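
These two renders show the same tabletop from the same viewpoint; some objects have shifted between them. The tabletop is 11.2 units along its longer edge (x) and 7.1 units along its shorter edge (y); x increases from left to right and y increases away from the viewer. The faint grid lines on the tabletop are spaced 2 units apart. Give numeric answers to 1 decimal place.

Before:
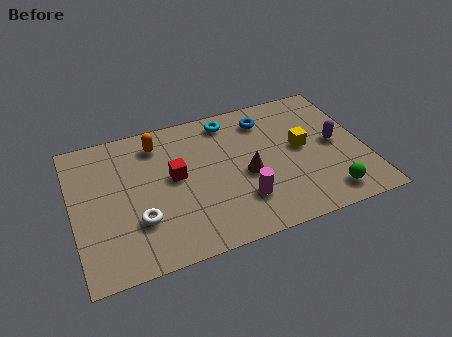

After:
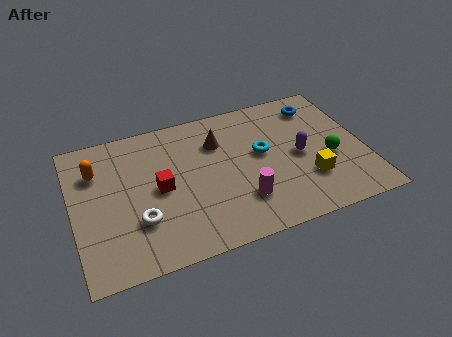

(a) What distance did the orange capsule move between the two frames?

2.5

The orange capsule was near (3.4, 5.8) before and (1.0, 5.1) after, so it travelled √(2.4² + 0.7²) ≈ 2.5 units.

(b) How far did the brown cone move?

2.2

From (6.6, 3.1) to (5.7, 5.1), the brown cone covered √(0.9² + 2.0²) ≈ 2.2 units.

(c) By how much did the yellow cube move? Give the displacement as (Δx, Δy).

(0.1, -1.7)

The yellow cube was at about (8.8, 3.8) and moved to about (8.9, 2.1).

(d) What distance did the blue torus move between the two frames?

2.1

The blue torus moved from about (7.6, 5.7) to (9.7, 5.8), a distance of √(2.1² + 0.1²) ≈ 2.1.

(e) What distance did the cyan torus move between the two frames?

2.4

The cyan torus was near (6.2, 6.1) before and (7.3, 4.0) after, so it travelled √(1.1² + 2.1²) ≈ 2.4 units.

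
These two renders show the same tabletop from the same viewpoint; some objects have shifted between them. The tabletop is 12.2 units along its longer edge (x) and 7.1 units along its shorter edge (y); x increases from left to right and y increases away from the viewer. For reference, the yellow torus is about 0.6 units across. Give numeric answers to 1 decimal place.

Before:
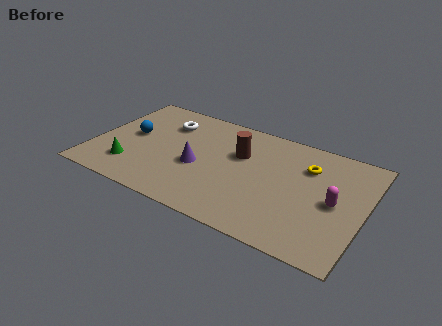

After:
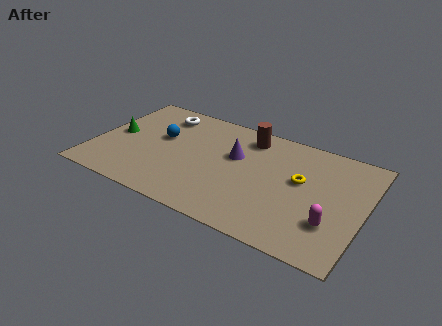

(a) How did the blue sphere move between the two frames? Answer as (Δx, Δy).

(1.3, 0.4)

From the two frames, the blue sphere sits at roughly (1.6, 3.8) before and (2.9, 4.2) after.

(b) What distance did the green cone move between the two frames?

2.1

The green cone moved from about (1.9, 1.7) to (0.9, 3.6), a distance of √(1.0² + 1.9²) ≈ 2.1.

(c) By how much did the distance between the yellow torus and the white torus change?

+0.3

Before: roughly 6.5 units apart; after: 6.8. That's 0.3 units further apart.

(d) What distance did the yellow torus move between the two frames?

1.0

The yellow torus was near (9.5, 5.1) before and (9.3, 4.1) after, so it travelled √(0.2² + 1.0²) ≈ 1.0 units.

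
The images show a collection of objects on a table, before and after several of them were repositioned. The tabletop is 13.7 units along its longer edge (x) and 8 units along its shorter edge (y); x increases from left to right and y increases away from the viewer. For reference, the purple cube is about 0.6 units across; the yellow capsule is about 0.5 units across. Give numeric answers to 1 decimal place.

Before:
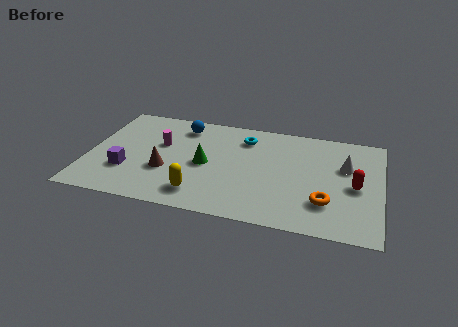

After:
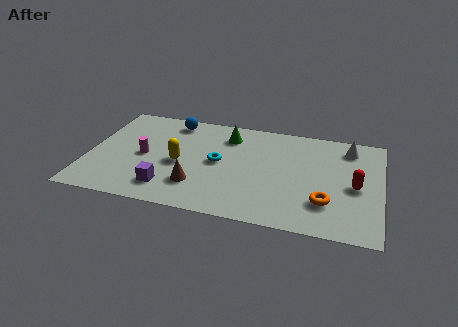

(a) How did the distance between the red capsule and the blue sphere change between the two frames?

+0.6

The distance was about 8.8 in the first image and 9.4 in the second, so they moved 0.6 units further apart.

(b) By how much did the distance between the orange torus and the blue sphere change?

+0.6

They were about 8.3 units apart before and 8.9 after — 0.6 units further apart.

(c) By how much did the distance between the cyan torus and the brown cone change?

-2.7

Before: roughly 4.9 units apart; after: 2.2. That's 2.7 units closer together.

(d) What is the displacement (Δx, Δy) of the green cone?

(0.9, 2.5)

The green cone was at about (5.5, 3.8) and moved to about (6.4, 6.3).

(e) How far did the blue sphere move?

0.6

The blue sphere was near (4.2, 6.6) before and (3.7, 6.9) after, so it travelled √(0.5² + 0.3²) ≈ 0.6 units.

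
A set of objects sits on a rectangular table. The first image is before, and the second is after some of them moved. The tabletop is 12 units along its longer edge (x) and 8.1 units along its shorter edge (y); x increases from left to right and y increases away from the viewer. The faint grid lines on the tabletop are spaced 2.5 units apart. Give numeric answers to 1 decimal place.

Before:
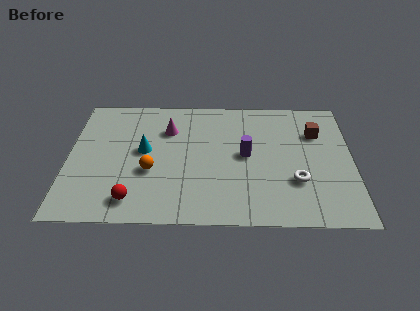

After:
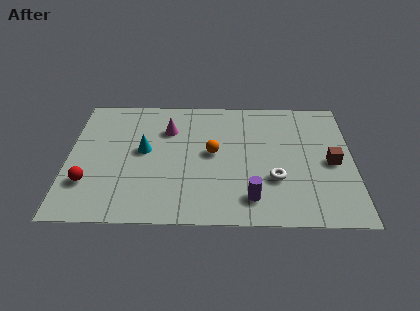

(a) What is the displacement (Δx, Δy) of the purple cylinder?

(0.2, -2.7)

The purple cylinder was at about (7.5, 4.2) and moved to about (7.7, 1.5).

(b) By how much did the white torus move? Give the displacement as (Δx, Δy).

(-0.9, 0.1)

From the two frames, the white torus sits at roughly (9.6, 2.6) before and (8.7, 2.7) after.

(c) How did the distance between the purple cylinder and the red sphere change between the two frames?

+1.3

They were about 5.5 units apart before and 6.8 after — 1.3 units further apart.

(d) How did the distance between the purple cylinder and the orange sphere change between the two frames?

-0.9

They were about 4.1 units apart before and 3.2 after — 0.9 units closer together.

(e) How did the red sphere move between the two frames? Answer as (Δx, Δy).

(-1.9, 1.0)

The red sphere was at about (2.8, 1.3) and moved to about (0.9, 2.3).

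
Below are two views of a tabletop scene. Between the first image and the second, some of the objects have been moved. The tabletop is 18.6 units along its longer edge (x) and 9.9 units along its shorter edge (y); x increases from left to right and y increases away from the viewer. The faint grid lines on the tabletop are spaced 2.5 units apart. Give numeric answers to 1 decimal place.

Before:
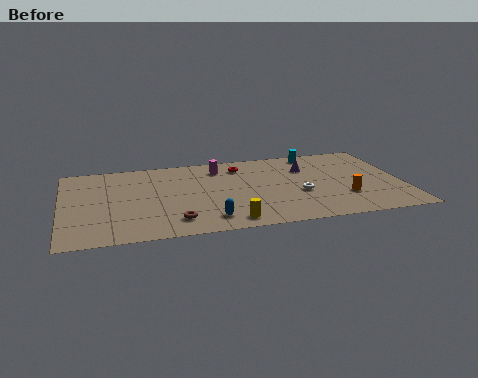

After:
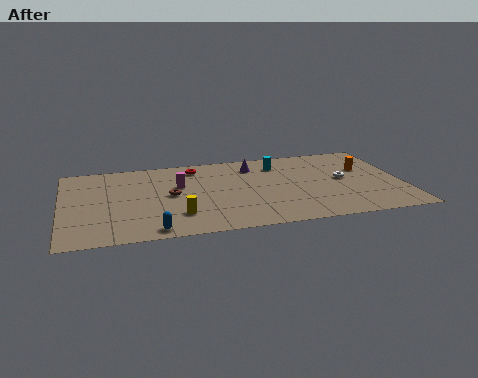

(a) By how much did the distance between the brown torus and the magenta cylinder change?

-5.5

They were about 6.7 units apart before and 1.2 after — 5.5 units closer together.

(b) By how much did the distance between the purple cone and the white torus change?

+2.3

They were about 3.2 units apart before and 5.5 after — 2.3 units further apart.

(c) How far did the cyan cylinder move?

2.3

The cyan cylinder moved from about (14.1, 8.8) to (12.0, 7.8), a distance of √(2.1² + 1.0²) ≈ 2.3.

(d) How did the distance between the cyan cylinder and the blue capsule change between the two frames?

+0.4

Before: roughly 9.5 units apart; after: 9.9. That's 0.4 units further apart.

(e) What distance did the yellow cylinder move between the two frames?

3.0

The yellow cylinder moved from about (8.9, 1.2) to (6.2, 2.5), a distance of √(2.7² + 1.3²) ≈ 3.0.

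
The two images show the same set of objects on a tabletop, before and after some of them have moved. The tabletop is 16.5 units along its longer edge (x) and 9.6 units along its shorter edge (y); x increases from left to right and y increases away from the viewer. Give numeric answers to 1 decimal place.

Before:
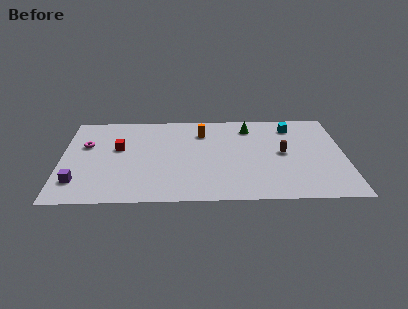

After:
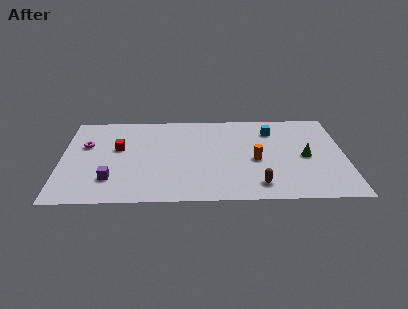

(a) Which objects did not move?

the magenta torus and the red cube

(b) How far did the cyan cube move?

1.3

From (13.5, 7.8) to (12.3, 7.4), the cyan cube covered √(1.2² + 0.4²) ≈ 1.3 units.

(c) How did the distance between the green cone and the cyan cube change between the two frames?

+1.0

The distance was about 2.5 in the first image and 3.5 in the second, so they moved 1.0 units further apart.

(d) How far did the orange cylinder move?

4.4

From (8.2, 7.3) to (11.3, 4.2), the orange cylinder covered √(3.1² + 3.1²) ≈ 4.4 units.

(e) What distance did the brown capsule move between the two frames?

3.6

The brown capsule moved from about (12.9, 4.9) to (11.4, 1.6), a distance of √(1.5² + 3.3²) ≈ 3.6.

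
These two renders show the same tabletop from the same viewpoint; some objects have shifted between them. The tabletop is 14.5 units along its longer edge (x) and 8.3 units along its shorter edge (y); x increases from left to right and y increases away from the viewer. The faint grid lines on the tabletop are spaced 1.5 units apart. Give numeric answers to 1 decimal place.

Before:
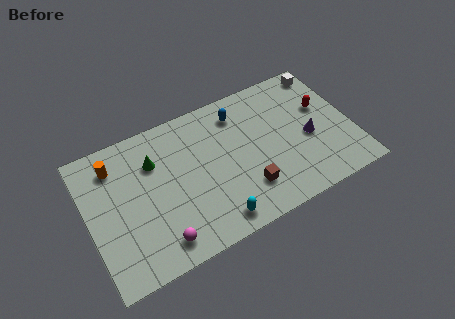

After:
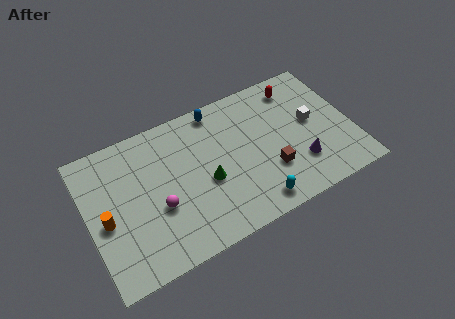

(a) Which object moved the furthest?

the green cone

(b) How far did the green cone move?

3.5

From (3.8, 5.9) to (6.4, 3.5), the green cone covered √(2.6² + 2.4²) ≈ 3.5 units.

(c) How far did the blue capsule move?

1.3

The blue capsule was near (8.6, 6.7) before and (7.5, 7.4) after, so it travelled √(1.1² + 0.7²) ≈ 1.3 units.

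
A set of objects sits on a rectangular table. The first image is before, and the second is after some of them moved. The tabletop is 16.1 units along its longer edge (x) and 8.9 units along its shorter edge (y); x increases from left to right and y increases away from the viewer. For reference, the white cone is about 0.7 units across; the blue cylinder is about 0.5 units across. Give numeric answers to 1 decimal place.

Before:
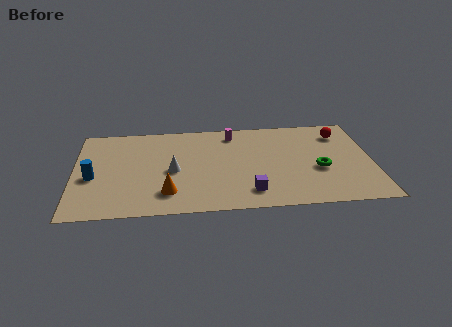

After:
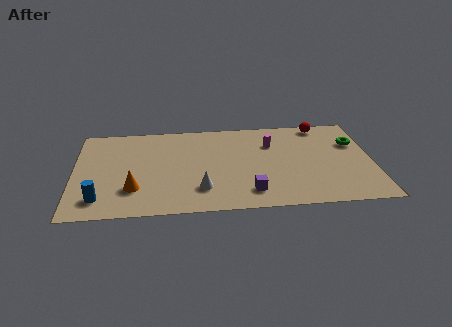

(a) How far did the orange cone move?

1.9

From (5.0, 2.0) to (3.2, 2.5), the orange cone covered √(1.8² + 0.5²) ≈ 1.9 units.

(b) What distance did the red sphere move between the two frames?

1.4

The red sphere was near (14.5, 7.0) before and (13.5, 8.0) after, so it travelled √(1.0² + 1.0²) ≈ 1.4 units.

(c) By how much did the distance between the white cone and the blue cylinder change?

+1.1

They were about 4.3 units apart before and 5.4 after — 1.1 units further apart.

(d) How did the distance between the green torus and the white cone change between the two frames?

+1.3

Before: roughly 7.9 units apart; after: 9.2. That's 1.3 units further apart.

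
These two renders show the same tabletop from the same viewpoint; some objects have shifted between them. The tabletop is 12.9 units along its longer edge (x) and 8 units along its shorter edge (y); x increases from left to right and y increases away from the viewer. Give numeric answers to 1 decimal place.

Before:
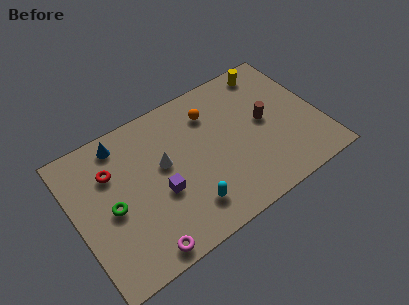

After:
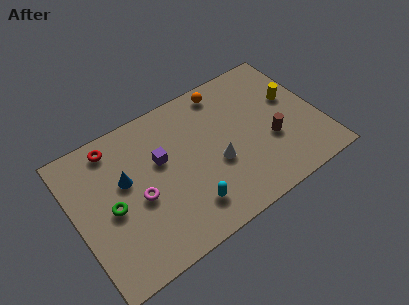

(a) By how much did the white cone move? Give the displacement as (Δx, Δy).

(2.6, -1.4)

From the two frames, the white cone sits at roughly (4.7, 4.6) before and (7.3, 3.2) after.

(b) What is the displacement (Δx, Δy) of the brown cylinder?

(0.1, -1.2)

The brown cylinder was at about (10.1, 4.2) and moved to about (10.2, 3.0).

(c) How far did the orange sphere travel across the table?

1.3

The orange sphere was near (7.5, 6.1) before and (8.4, 7.0) after, so it travelled √(0.9² + 0.9²) ≈ 1.3 units.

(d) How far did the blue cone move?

2.1

The blue cone moved from about (2.8, 6.9) to (2.7, 4.8), a distance of √(0.1² + 2.1²) ≈ 2.1.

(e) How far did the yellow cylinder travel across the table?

2.3

The yellow cylinder moved from about (10.9, 7.0) to (11.7, 4.8), a distance of √(0.8² + 2.2²) ≈ 2.3.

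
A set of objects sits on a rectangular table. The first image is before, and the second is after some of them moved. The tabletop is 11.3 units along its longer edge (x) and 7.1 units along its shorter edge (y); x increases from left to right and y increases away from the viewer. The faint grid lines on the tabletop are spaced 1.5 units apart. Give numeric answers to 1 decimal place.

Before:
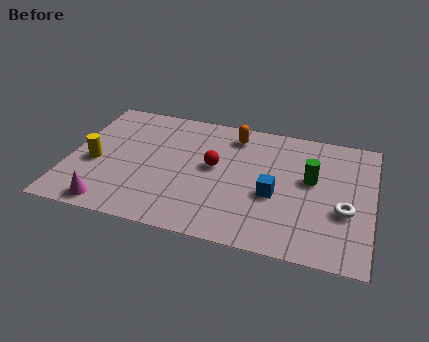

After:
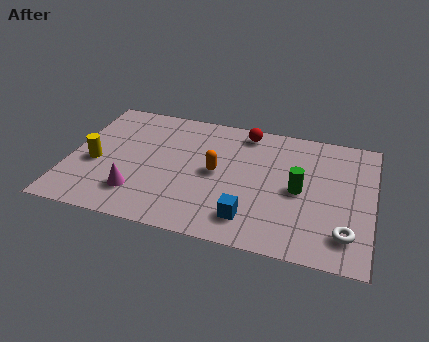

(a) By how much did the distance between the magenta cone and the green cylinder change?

-1.8

Before: roughly 7.9 units apart; after: 6.1. That's 1.8 units closer together.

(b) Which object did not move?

the yellow cylinder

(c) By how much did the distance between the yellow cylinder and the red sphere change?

+1.8

They were about 4.5 units apart before and 6.3 after — 1.8 units further apart.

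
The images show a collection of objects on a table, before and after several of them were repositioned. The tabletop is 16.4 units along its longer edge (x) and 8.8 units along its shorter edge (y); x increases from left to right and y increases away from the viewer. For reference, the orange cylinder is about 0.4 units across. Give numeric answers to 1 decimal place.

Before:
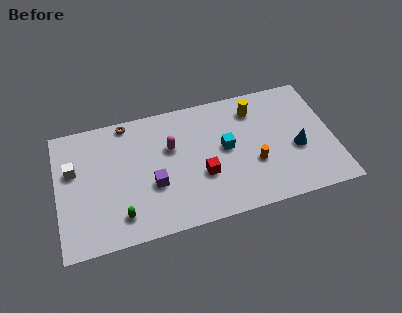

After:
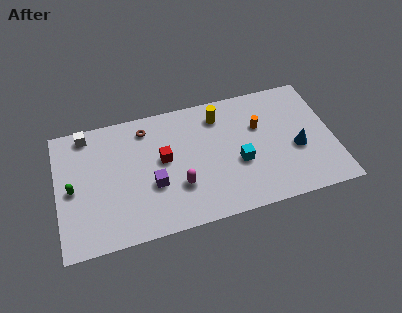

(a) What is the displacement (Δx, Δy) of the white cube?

(0.9, 2.3)

The white cube started near (1.0, 5.5) and ended near (1.9, 7.8).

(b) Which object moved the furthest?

the green capsule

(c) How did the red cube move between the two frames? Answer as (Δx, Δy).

(-2.2, 1.7)

From the two frames, the red cube sits at roughly (8.5, 3.2) before and (6.3, 4.9) after.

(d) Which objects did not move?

the purple cube and the blue cone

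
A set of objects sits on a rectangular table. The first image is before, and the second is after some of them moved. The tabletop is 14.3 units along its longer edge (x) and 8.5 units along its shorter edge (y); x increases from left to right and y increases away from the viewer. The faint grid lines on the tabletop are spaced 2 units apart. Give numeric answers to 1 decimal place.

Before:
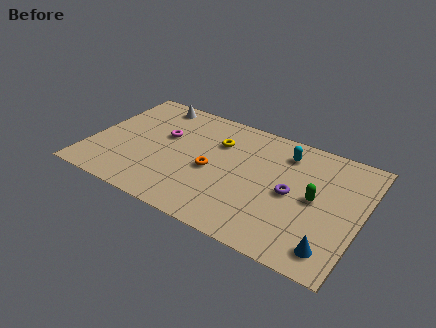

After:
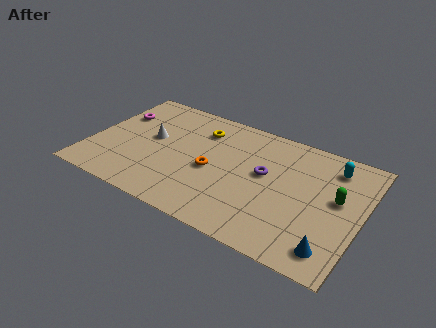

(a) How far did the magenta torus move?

2.8

From (3.7, 5.2) to (1.0, 5.8), the magenta torus covered √(2.7² + 0.6²) ≈ 2.8 units.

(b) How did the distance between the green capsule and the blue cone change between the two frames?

+0.3

They were about 3.1 units apart before and 3.4 after — 0.3 units further apart.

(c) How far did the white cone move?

2.8

From (2.7, 7.5) to (3.1, 4.7), the white cone covered √(0.4² + 2.8²) ≈ 2.8 units.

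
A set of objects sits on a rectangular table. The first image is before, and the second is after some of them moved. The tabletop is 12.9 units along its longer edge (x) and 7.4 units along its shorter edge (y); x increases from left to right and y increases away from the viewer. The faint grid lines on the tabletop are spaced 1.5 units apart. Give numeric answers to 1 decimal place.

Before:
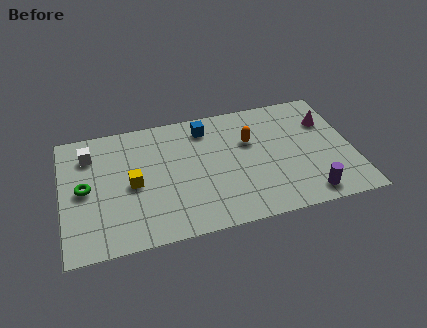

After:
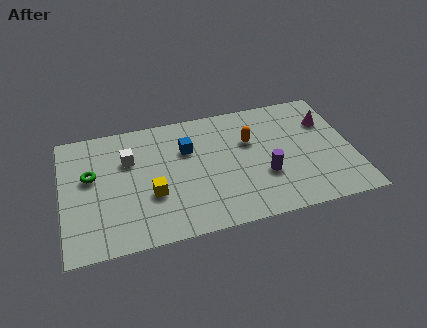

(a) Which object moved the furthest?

the purple cylinder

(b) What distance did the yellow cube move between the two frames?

1.1

The yellow cube was near (3.1, 3.5) before and (3.9, 2.7) after, so it travelled √(0.8² + 0.8²) ≈ 1.1 units.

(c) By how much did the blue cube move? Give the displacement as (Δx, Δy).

(-0.9, -1.1)

The blue cube was at about (6.5, 6.1) and moved to about (5.6, 5.0).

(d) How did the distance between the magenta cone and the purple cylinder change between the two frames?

-0.4

Before: roughly 4.4 units apart; after: 4.0. That's 0.4 units closer together.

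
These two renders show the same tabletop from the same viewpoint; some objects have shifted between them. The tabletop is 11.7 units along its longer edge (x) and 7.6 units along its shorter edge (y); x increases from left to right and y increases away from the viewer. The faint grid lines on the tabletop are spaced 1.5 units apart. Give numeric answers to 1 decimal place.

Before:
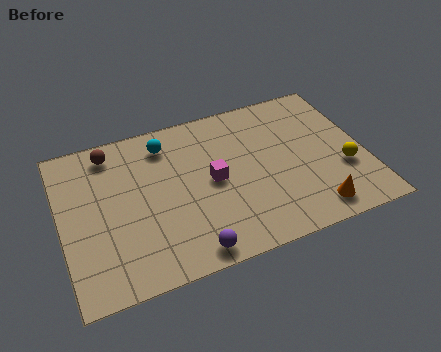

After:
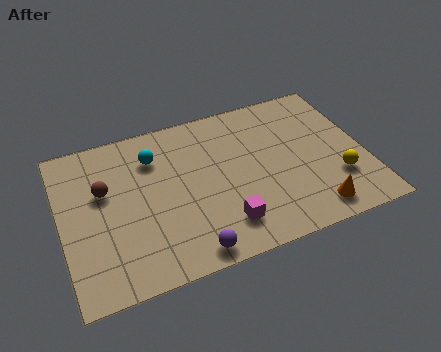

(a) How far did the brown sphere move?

1.8

The brown sphere moved from about (2.1, 6.5) to (1.7, 4.7), a distance of √(0.4² + 1.8²) ≈ 1.8.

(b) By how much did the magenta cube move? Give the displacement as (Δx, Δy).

(0.2, -2.2)

From the two frames, the magenta cube sits at roughly (5.8, 3.8) before and (6.0, 1.6) after.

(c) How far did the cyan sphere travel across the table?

0.7

The cyan sphere moved from about (4.2, 6.2) to (3.7, 5.7), a distance of √(0.5² + 0.5²) ≈ 0.7.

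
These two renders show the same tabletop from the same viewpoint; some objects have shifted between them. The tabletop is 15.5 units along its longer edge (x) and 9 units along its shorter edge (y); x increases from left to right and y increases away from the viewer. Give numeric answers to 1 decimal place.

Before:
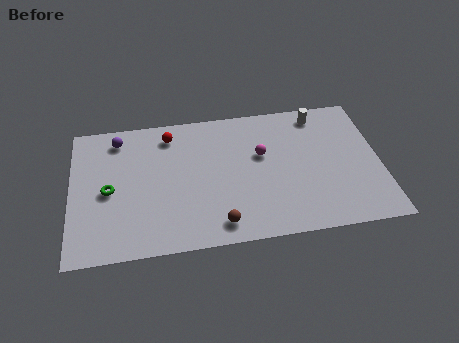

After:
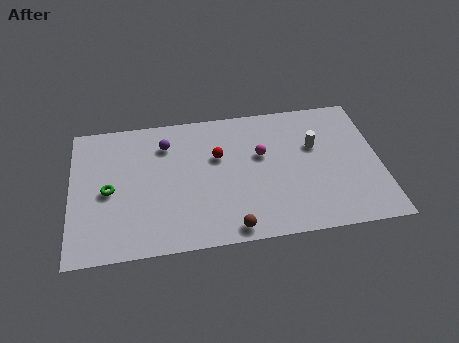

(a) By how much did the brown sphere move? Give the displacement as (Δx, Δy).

(0.6, -0.4)

The brown sphere was at about (7.3, 1.3) and moved to about (7.9, 0.9).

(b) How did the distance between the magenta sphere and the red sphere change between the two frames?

-2.8

The distance was about 5.0 in the first image and 2.2 in the second, so they moved 2.8 units closer together.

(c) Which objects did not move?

the magenta sphere and the green torus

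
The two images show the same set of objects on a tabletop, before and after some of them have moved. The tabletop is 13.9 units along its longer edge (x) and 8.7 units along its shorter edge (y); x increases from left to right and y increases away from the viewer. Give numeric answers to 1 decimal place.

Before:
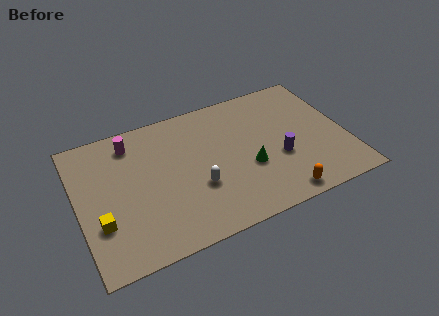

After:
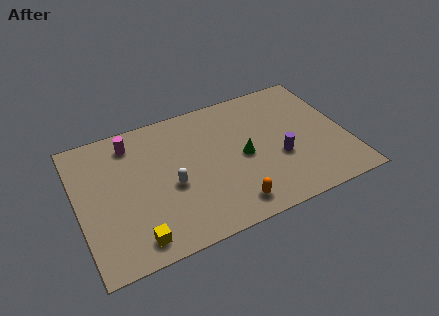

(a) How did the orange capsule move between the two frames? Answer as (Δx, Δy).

(-2.5, 0.4)

The orange capsule started near (10.0, 0.9) and ended near (7.5, 1.3).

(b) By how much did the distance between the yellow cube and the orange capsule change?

-4.3

They were about 9.2 units apart before and 4.9 after — 4.3 units closer together.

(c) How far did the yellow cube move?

2.3

From (1.0, 2.8) to (2.6, 1.2), the yellow cube covered √(1.6² + 1.6²) ≈ 2.3 units.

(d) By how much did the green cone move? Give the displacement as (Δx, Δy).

(-0.2, 0.8)

The green cone started near (8.7, 3.3) and ended near (8.5, 4.1).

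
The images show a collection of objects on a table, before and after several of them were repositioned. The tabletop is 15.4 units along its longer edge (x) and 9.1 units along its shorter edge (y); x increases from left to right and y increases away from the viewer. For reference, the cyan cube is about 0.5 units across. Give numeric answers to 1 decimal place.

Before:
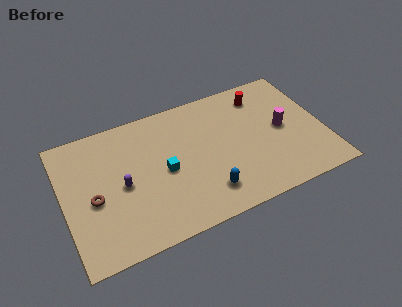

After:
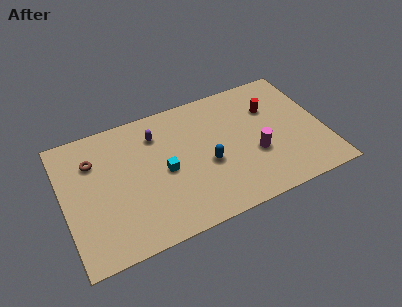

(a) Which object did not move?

the cyan cube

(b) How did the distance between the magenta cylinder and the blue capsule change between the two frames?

-2.8

Before: roughly 5.6 units apart; after: 2.8. That's 2.8 units closer together.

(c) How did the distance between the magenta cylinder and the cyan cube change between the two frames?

-1.7

They were about 7.1 units apart before and 5.4 after — 1.7 units closer together.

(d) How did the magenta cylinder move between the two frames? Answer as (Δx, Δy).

(-1.8, -1.2)

The magenta cylinder started near (13.0, 4.6) and ended near (11.2, 3.4).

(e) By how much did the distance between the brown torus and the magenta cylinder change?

-1.5

Before: roughly 11.3 units apart; after: 9.8. That's 1.5 units closer together.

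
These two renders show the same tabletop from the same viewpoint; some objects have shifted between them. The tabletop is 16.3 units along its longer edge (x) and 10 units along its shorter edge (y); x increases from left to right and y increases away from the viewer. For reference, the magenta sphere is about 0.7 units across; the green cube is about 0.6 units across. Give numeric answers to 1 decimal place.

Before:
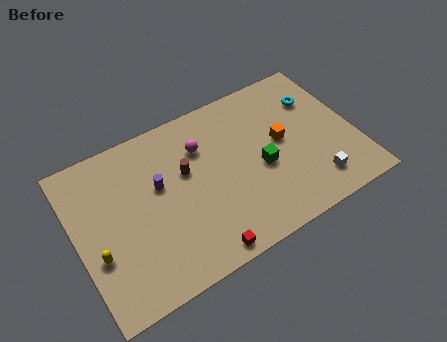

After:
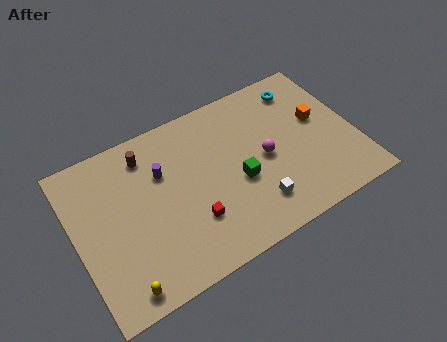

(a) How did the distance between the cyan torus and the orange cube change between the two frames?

-0.4

They were about 3.0 units apart before and 2.6 after — 0.4 units closer together.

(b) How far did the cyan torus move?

1.3

The cyan torus moved from about (14.5, 7.2) to (13.8, 8.3), a distance of √(0.7² + 1.1²) ≈ 1.3.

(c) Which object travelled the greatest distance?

the magenta sphere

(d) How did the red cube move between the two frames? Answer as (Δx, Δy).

(-0.2, 2.1)

The red cube started near (6.6, 0.9) and ended near (6.4, 3.0).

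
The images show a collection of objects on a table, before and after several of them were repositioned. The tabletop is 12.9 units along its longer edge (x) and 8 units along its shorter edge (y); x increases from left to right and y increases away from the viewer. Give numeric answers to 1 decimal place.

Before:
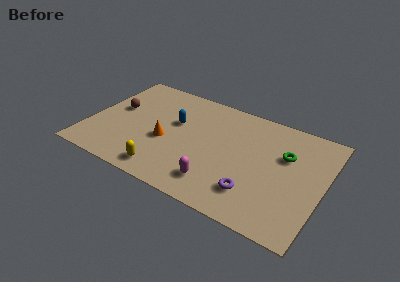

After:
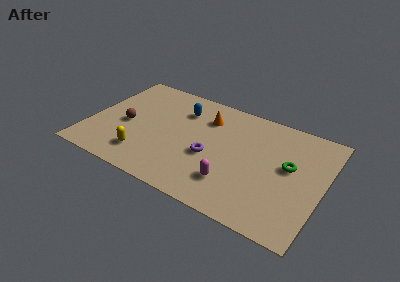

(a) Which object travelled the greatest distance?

the orange cone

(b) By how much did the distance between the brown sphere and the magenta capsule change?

-0.4

The distance was about 6.8 in the first image and 6.4 in the second, so they moved 0.4 units closer together.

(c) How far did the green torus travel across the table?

0.8

The green torus moved from about (10.7, 5.2) to (11.0, 4.5), a distance of √(0.3² + 0.7²) ≈ 0.8.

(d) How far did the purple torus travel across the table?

3.0

The purple torus was near (9.4, 1.9) before and (6.8, 3.3) after, so it travelled √(2.6² + 1.4²) ≈ 3.0 units.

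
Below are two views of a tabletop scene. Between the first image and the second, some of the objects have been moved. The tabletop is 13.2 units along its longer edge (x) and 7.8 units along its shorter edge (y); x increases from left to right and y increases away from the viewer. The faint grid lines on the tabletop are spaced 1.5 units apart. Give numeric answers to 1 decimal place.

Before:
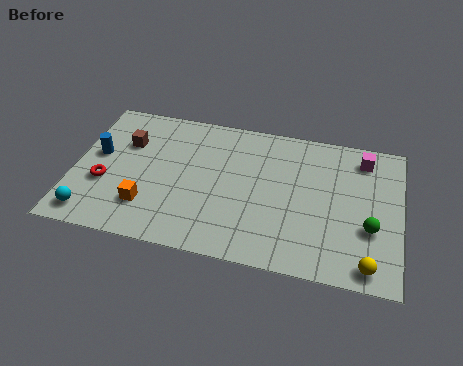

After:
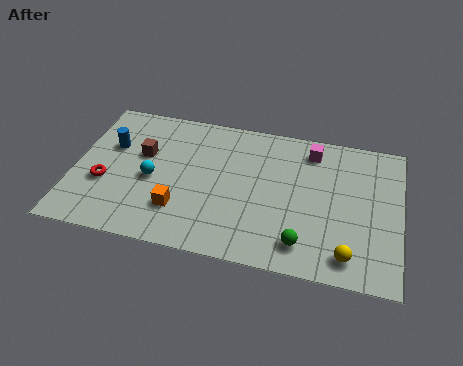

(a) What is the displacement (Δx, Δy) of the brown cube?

(0.7, -0.5)

The brown cube started near (2.0, 5.3) and ended near (2.7, 4.8).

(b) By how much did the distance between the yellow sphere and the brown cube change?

-1.7

The distance was about 10.9 in the first image and 9.2 in the second, so they moved 1.7 units closer together.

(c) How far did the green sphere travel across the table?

3.0

The green sphere was near (12.0, 2.8) before and (9.4, 1.4) after, so it travelled √(2.6² + 1.4²) ≈ 3.0 units.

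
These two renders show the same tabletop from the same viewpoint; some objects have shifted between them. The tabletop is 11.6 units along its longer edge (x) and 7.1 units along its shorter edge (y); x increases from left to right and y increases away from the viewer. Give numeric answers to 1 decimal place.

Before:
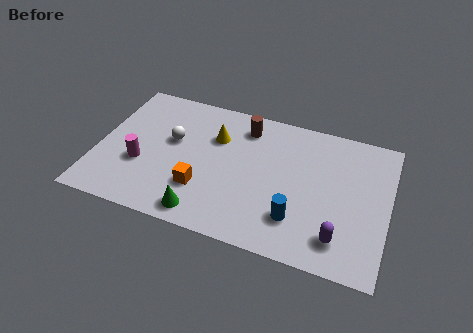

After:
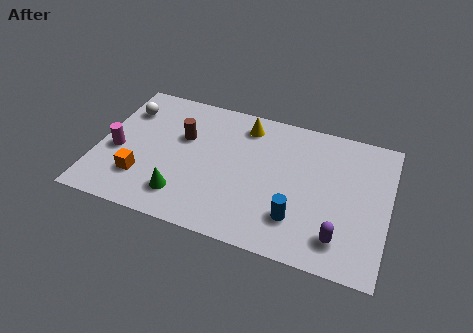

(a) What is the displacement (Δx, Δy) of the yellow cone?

(1.1, 1.0)

The yellow cone was at about (4.6, 4.9) and moved to about (5.7, 5.9).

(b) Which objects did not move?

the purple capsule and the blue cylinder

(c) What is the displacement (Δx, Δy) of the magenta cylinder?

(-1.0, 0.4)

From the two frames, the magenta cylinder sits at roughly (1.8, 2.6) before and (0.8, 3.0) after.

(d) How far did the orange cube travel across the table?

2.4

The orange cube was near (4.3, 2.1) before and (1.9, 1.9) after, so it travelled √(2.4² + 0.2²) ≈ 2.4 units.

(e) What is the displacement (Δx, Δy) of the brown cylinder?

(-2.4, -1.3)

From the two frames, the brown cylinder sits at roughly (5.7, 5.8) before and (3.3, 4.5) after.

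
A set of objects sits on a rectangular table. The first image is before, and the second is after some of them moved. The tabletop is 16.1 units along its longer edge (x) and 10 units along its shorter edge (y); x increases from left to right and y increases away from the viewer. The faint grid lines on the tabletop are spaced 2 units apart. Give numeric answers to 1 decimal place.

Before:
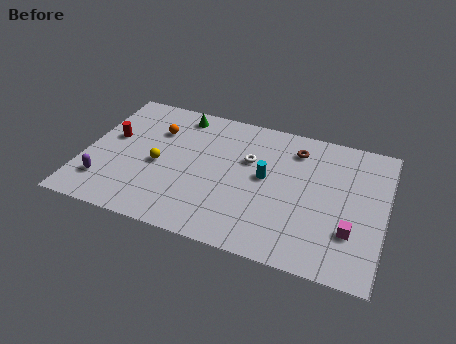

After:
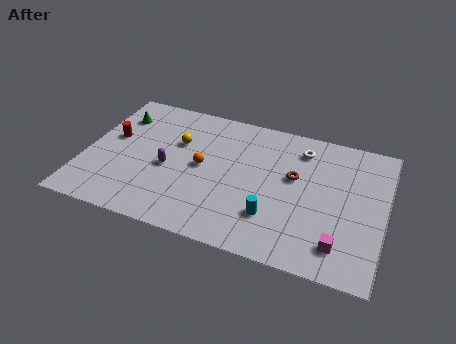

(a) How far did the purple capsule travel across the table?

3.8

The purple capsule moved from about (1.3, 2.3) to (4.5, 4.4), a distance of √(3.2² + 2.1²) ≈ 3.8.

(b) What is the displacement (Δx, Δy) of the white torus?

(2.7, 1.7)

The white torus was at about (8.7, 6.4) and moved to about (11.4, 8.1).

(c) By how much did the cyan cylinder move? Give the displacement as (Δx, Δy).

(0.6, -2.7)

The cyan cylinder started near (9.7, 5.4) and ended near (10.3, 2.7).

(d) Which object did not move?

the red cylinder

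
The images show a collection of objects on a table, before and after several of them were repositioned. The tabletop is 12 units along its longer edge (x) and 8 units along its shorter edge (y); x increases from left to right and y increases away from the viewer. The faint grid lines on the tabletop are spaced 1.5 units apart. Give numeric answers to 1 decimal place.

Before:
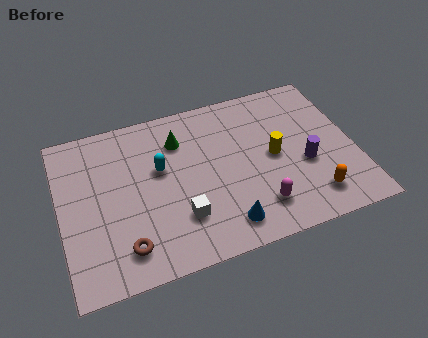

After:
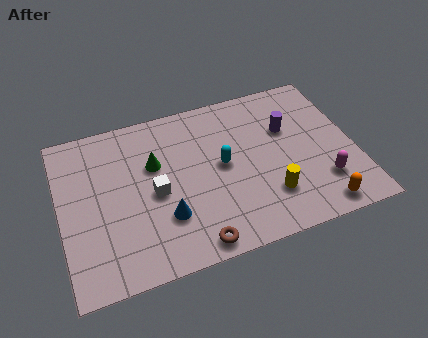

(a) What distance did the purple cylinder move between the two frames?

2.1

From (9.9, 3.2) to (9.4, 5.2), the purple cylinder covered √(0.5² + 2.0²) ≈ 2.1 units.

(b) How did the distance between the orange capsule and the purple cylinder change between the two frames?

+2.7

The distance was about 1.7 in the first image and 4.4 in the second, so they moved 2.7 units further apart.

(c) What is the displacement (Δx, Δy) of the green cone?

(-1.1, -0.9)

The green cone was at about (5.0, 6.0) and moved to about (3.9, 5.1).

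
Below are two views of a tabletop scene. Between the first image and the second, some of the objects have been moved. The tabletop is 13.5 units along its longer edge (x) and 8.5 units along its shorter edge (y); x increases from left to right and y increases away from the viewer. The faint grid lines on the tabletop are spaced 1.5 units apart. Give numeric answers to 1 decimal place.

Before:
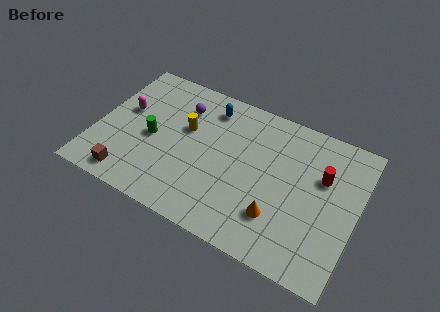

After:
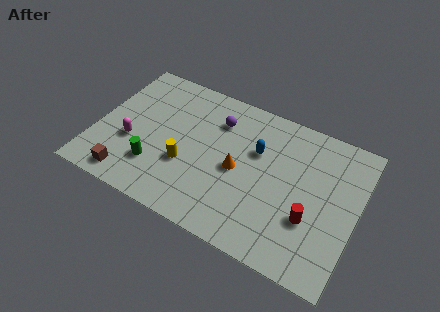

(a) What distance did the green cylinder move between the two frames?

1.6

The green cylinder was near (2.9, 3.9) before and (3.3, 2.3) after, so it travelled √(0.4² + 1.6²) ≈ 1.6 units.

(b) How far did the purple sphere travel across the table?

1.9

From (4.1, 6.4) to (6.0, 6.4), the purple sphere covered √(1.9² + 0.0²) ≈ 1.9 units.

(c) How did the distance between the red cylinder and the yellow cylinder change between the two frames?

-0.6

They were about 7.1 units apart before and 6.5 after — 0.6 units closer together.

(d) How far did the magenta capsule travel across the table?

1.9

The magenta capsule was near (1.3, 5.0) before and (1.9, 3.2) after, so it travelled √(0.6² + 1.8²) ≈ 1.9 units.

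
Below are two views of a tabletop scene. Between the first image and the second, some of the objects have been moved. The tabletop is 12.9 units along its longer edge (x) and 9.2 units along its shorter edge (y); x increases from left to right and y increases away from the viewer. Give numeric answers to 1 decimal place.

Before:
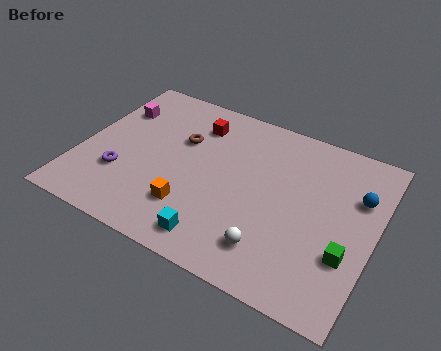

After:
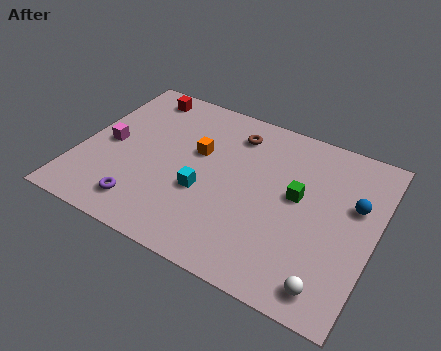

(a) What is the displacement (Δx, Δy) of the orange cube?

(-0.2, 3.2)

The orange cube was at about (5.2, 2.4) and moved to about (5.0, 5.6).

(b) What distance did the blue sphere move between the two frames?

0.5

From (12.0, 6.2) to (11.9, 5.7), the blue sphere covered √(0.1² + 0.5²) ≈ 0.5 units.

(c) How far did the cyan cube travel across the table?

2.4

From (6.5, 1.3) to (5.6, 3.5), the cyan cube covered √(0.9² + 2.2²) ≈ 2.4 units.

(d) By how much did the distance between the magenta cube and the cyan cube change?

-3.1

They were about 7.6 units apart before and 4.5 after — 3.1 units closer together.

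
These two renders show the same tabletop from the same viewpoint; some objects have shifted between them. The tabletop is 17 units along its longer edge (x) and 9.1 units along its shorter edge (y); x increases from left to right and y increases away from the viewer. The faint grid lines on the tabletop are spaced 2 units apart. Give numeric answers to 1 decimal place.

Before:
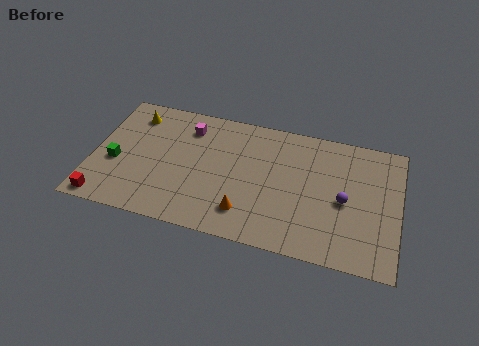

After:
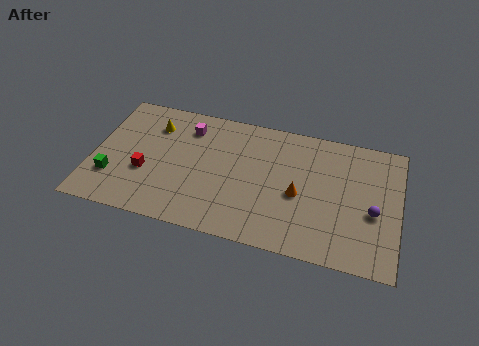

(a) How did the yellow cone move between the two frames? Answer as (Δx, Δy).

(1.2, -0.5)

From the two frames, the yellow cone sits at roughly (2.0, 7.4) before and (3.2, 6.9) after.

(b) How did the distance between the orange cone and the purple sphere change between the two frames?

-1.6

They were about 5.7 units apart before and 4.1 after — 1.6 units closer together.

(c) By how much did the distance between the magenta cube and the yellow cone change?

-1.2

The distance was about 3.1 in the first image and 1.9 in the second, so they moved 1.2 units closer together.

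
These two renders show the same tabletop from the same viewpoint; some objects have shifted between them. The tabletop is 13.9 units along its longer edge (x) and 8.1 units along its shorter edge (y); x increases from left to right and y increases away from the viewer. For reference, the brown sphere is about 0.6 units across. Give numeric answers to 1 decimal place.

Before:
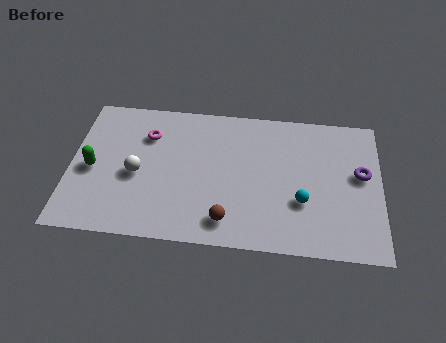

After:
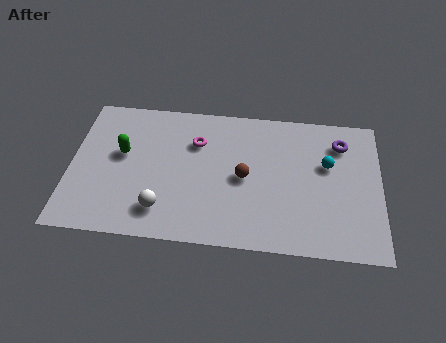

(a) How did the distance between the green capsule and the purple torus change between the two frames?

-2.1

The distance was about 12.0 in the first image and 9.9 in the second, so they moved 2.1 units closer together.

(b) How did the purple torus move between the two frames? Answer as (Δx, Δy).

(-0.9, 1.7)

The purple torus was at about (13.0, 4.6) and moved to about (12.1, 6.3).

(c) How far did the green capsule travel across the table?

1.6

From (1.0, 3.7) to (2.3, 4.7), the green capsule covered √(1.3² + 1.0²) ≈ 1.6 units.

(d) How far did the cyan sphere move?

2.5

From (10.4, 2.8) to (11.5, 5.0), the cyan sphere covered √(1.1² + 2.2²) ≈ 2.5 units.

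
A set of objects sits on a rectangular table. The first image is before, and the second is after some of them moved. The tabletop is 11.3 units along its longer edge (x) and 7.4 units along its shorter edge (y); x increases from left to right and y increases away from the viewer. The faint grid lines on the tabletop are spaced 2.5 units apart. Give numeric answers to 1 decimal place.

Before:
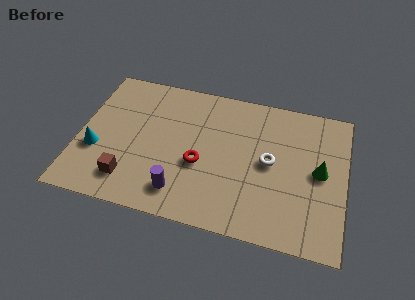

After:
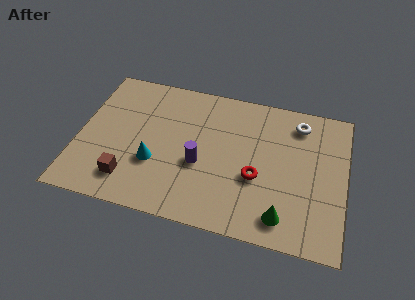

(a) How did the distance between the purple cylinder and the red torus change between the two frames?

+0.7

Before: roughly 1.7 units apart; after: 2.4. That's 0.7 units further apart.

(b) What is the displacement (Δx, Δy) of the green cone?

(-1.4, -2.6)

From the two frames, the green cone sits at roughly (10.2, 3.8) before and (8.8, 1.2) after.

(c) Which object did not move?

the brown cube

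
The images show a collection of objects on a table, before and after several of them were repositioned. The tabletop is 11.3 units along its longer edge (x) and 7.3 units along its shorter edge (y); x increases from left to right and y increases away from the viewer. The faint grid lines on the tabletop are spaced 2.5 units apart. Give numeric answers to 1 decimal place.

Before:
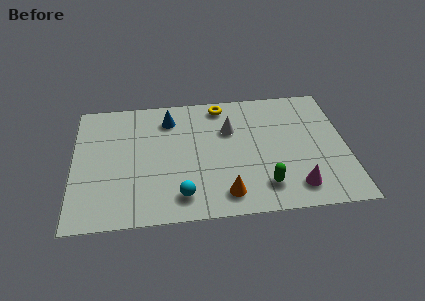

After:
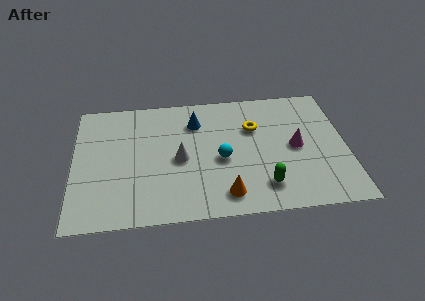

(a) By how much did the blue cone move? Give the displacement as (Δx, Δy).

(1.1, -0.3)

The blue cone was at about (4.0, 5.8) and moved to about (5.1, 5.5).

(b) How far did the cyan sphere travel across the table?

2.5

The cyan sphere moved from about (4.4, 1.3) to (6.1, 3.2), a distance of √(1.7² + 1.9²) ≈ 2.5.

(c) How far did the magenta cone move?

2.3

The magenta cone moved from about (9.1, 1.3) to (9.2, 3.6), a distance of √(0.1² + 2.3²) ≈ 2.3.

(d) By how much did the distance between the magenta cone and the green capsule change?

+1.2

The distance was about 1.3 in the first image and 2.5 in the second, so they moved 1.2 units further apart.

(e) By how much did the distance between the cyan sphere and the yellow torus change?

-3.2

Before: roughly 5.4 units apart; after: 2.2. That's 3.2 units closer together.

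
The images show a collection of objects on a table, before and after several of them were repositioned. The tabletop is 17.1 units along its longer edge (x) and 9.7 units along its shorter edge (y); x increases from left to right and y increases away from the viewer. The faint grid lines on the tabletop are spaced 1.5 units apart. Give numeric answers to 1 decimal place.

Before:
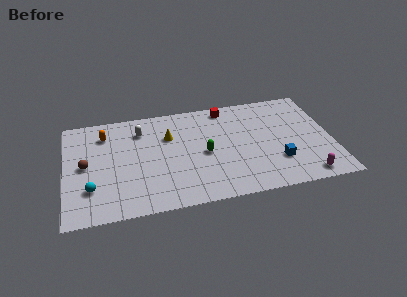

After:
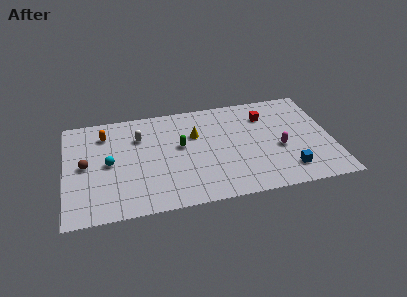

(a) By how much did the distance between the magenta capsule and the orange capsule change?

-2.5

The distance was about 14.2 in the first image and 11.7 in the second, so they moved 2.5 units closer together.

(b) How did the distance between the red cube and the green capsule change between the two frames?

+1.5

The distance was about 4.4 in the first image and 5.9 in the second, so they moved 1.5 units further apart.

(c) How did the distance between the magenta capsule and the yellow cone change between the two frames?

-4.3

The distance was about 10.1 in the first image and 5.8 in the second, so they moved 4.3 units closer together.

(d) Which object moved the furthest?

the magenta capsule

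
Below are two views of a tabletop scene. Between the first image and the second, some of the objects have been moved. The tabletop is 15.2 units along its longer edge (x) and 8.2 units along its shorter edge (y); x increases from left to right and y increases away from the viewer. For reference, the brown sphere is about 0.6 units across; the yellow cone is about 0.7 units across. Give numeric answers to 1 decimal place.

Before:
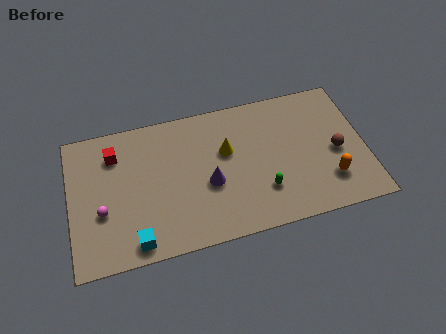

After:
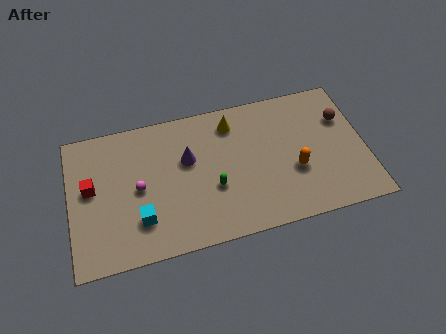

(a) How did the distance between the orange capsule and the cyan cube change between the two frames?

-2.0

Before: roughly 10.1 units apart; after: 8.1. That's 2.0 units closer together.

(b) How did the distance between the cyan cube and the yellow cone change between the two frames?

+0.3

The distance was about 6.4 in the first image and 6.7 in the second, so they moved 0.3 units further apart.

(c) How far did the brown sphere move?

2.0

The brown sphere was near (13.7, 3.7) before and (14.2, 5.6) after, so it travelled √(0.5² + 1.9²) ≈ 2.0 units.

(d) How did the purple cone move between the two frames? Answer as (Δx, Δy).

(-1.0, 1.7)

The purple cone was at about (7.1, 3.4) and moved to about (6.1, 5.1).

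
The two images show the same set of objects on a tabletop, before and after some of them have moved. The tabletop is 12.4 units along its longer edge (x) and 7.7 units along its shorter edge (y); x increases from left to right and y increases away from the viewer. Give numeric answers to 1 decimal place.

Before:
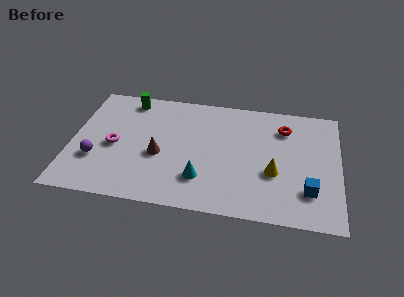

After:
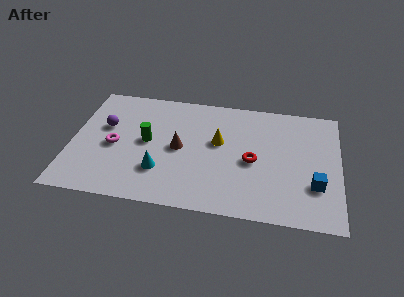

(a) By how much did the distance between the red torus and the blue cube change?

-1.0

They were about 4.1 units apart before and 3.1 after — 1.0 units closer together.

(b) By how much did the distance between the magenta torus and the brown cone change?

+0.9

They were about 2.1 units apart before and 3.0 after — 0.9 units further apart.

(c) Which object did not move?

the magenta torus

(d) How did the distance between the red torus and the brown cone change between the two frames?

-2.9

The distance was about 6.3 in the first image and 3.4 in the second, so they moved 2.9 units closer together.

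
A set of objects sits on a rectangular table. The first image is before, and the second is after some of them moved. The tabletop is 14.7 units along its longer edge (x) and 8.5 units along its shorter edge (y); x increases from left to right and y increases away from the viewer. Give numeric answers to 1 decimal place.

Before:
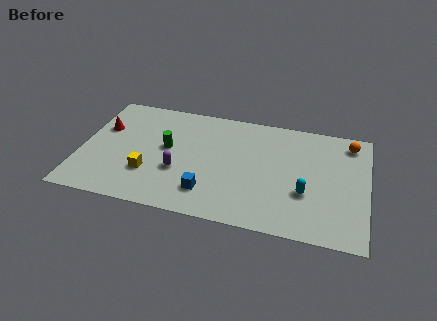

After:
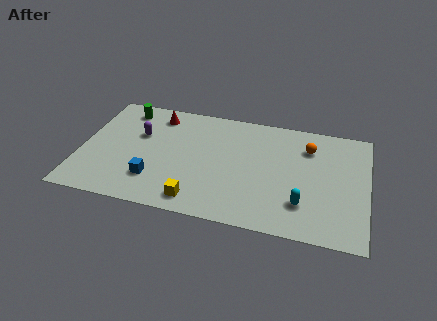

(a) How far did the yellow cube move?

3.0

The yellow cube moved from about (3.6, 2.6) to (6.2, 1.2), a distance of √(2.6² + 1.4²) ≈ 3.0.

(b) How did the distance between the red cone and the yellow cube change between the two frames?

+2.5

Before: roughly 3.9 units apart; after: 6.4. That's 2.5 units further apart.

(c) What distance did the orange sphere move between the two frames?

2.2

The orange sphere was near (13.7, 7.2) before and (11.6, 6.4) after, so it travelled √(2.1² + 0.8²) ≈ 2.2 units.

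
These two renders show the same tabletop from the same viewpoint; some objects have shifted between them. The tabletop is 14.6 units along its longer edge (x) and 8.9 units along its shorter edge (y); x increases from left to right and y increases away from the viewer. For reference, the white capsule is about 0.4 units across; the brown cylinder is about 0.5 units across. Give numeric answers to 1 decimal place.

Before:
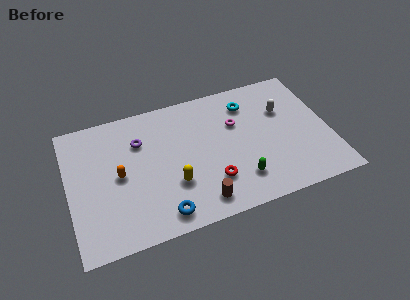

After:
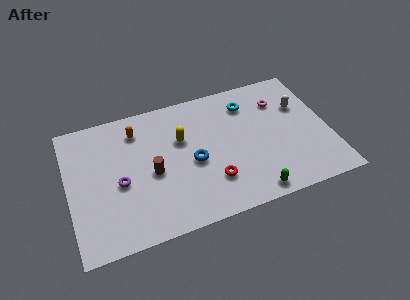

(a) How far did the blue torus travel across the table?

3.4

From (4.9, 1.2) to (6.9, 4.0), the blue torus covered √(2.0² + 2.8²) ≈ 3.4 units.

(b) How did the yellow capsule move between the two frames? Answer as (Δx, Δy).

(0.7, 2.8)

The yellow capsule started near (5.7, 2.9) and ended near (6.4, 5.7).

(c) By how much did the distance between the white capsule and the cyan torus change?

+0.9

The distance was about 2.2 in the first image and 3.1 in the second, so they moved 0.9 units further apart.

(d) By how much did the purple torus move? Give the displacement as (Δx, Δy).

(-1.3, -2.4)

The purple torus was at about (4.1, 6.3) and moved to about (2.8, 3.9).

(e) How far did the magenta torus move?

2.7

The magenta torus was near (9.5, 5.8) before and (12.1, 6.6) after, so it travelled √(2.6² + 0.8²) ≈ 2.7 units.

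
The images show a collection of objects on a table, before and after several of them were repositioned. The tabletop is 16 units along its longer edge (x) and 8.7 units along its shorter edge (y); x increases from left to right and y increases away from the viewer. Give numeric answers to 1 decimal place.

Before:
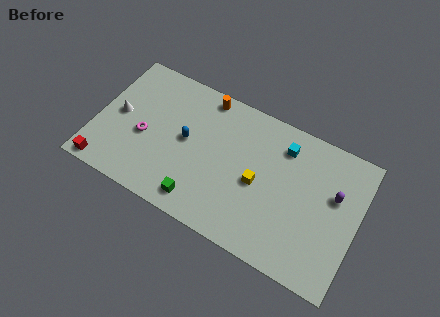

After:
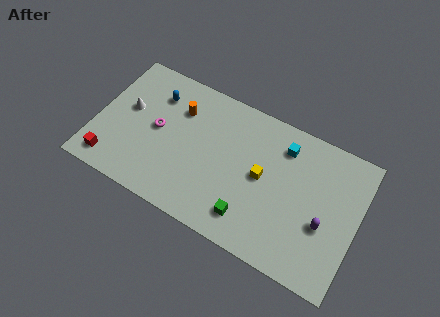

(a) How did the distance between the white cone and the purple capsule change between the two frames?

-0.8

Before: roughly 13.2 units apart; after: 12.4. That's 0.8 units closer together.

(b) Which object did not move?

the cyan cube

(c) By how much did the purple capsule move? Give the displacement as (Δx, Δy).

(-0.4, -2.0)

From the two frames, the purple capsule sits at roughly (14.5, 5.4) before and (14.1, 3.4) after.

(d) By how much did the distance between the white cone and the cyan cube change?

-0.6

Before: roughly 10.2 units apart; after: 9.6. That's 0.6 units closer together.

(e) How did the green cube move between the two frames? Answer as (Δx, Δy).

(3.0, 0.4)

The green cube was at about (6.8, 1.3) and moved to about (9.8, 1.7).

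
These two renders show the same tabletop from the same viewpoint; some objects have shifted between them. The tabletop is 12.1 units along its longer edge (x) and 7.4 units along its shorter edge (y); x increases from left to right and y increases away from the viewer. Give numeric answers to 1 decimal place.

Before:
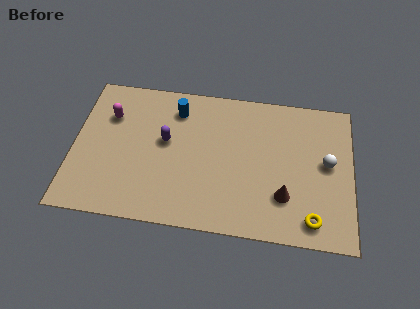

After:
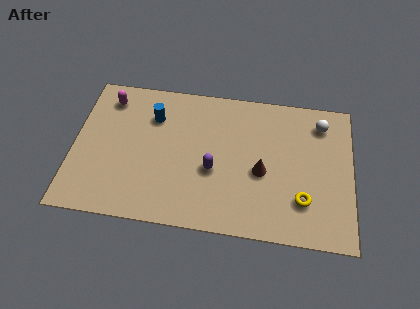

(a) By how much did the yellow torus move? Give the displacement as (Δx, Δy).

(-0.4, 0.9)

From the two frames, the yellow torus sits at roughly (10.4, 1.1) before and (10.0, 2.0) after.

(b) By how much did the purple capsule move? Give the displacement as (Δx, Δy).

(2.1, -1.2)

The purple capsule was at about (4.0, 4.2) and moved to about (6.1, 3.0).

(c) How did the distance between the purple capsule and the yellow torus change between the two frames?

-3.1

They were about 7.1 units apart before and 4.0 after — 3.1 units closer together.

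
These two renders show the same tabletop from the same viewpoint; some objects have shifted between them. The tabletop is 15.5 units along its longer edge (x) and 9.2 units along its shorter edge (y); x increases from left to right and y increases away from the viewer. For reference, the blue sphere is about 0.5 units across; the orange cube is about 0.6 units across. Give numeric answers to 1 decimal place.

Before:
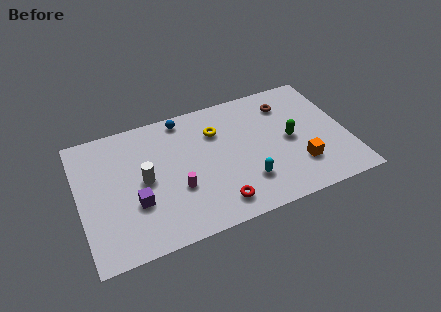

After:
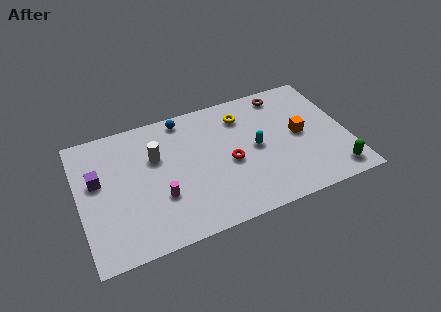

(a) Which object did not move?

the blue sphere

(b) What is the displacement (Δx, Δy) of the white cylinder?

(0.8, 1.4)

The white cylinder started near (3.7, 4.6) and ended near (4.5, 6.0).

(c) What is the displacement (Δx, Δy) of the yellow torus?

(1.6, 0.6)

From the two frames, the yellow torus sits at roughly (8.1, 6.6) before and (9.7, 7.2) after.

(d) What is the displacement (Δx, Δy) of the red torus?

(1.0, 2.6)

The red torus was at about (7.6, 1.5) and moved to about (8.6, 4.1).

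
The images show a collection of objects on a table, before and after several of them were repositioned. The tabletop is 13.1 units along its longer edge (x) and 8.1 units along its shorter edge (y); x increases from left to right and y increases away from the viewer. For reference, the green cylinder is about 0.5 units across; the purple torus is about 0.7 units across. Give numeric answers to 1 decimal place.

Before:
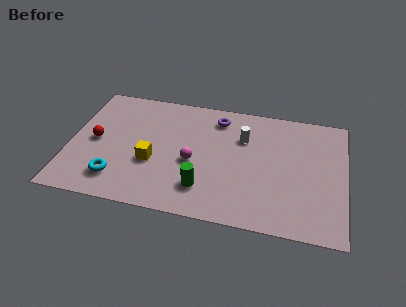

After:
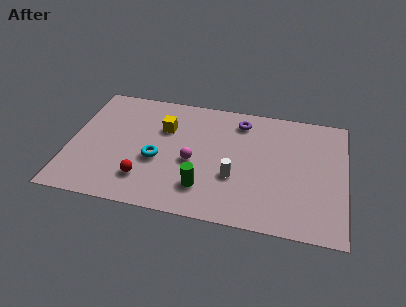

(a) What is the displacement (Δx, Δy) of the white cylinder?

(-0.3, -2.7)

The white cylinder was at about (8.2, 5.6) and moved to about (7.9, 2.9).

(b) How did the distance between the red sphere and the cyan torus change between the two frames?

-1.1

They were about 2.6 units apart before and 1.5 after — 1.1 units closer together.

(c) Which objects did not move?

the magenta sphere and the green cylinder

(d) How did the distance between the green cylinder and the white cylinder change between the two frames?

-2.4

The distance was about 4.1 in the first image and 1.7 in the second, so they moved 2.4 units closer together.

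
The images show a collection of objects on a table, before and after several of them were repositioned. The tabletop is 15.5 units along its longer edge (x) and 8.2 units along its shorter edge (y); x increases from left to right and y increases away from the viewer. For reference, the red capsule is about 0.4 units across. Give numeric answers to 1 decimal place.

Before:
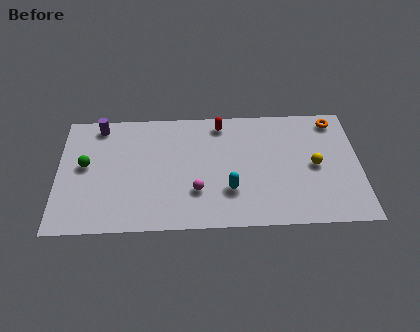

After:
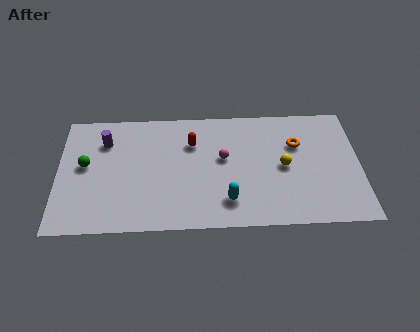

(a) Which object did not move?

the green sphere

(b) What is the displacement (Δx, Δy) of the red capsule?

(-1.5, -1.3)

From the two frames, the red capsule sits at roughly (8.4, 7.1) before and (6.9, 5.8) after.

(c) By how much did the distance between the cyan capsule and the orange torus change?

-2.0

They were about 7.2 units apart before and 5.2 after — 2.0 units closer together.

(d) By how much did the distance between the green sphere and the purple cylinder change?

-0.9

The distance was about 2.8 in the first image and 1.9 in the second, so they moved 0.9 units closer together.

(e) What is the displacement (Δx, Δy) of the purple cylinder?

(0.3, -1.1)

The purple cylinder was at about (2.1, 7.2) and moved to about (2.4, 6.1).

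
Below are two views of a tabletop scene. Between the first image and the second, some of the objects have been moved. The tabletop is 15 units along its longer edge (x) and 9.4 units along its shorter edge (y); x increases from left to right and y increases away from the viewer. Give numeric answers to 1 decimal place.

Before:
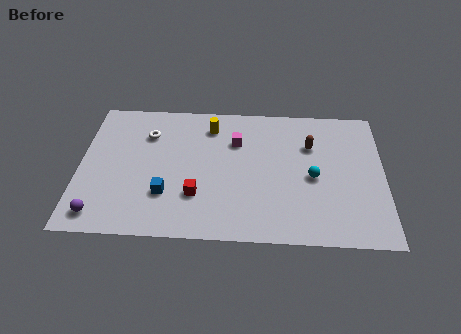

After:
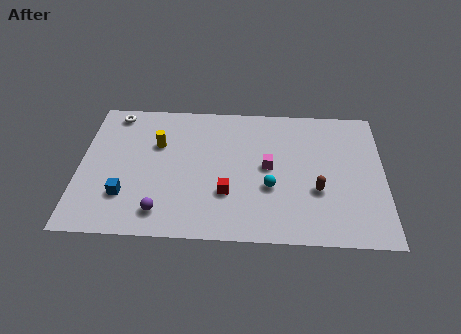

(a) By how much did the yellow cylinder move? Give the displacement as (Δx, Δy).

(-2.6, -1.4)

The yellow cylinder was at about (6.4, 7.6) and moved to about (3.8, 6.2).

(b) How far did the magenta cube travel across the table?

2.3

From (7.7, 6.6) to (9.3, 4.9), the magenta cube covered √(1.6² + 1.7²) ≈ 2.3 units.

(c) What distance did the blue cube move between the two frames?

2.0

The blue cube was near (4.3, 2.8) before and (2.3, 2.6) after, so it travelled √(2.0² + 0.2²) ≈ 2.0 units.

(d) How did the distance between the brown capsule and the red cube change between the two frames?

-2.3

Before: roughly 6.7 units apart; after: 4.4. That's 2.3 units closer together.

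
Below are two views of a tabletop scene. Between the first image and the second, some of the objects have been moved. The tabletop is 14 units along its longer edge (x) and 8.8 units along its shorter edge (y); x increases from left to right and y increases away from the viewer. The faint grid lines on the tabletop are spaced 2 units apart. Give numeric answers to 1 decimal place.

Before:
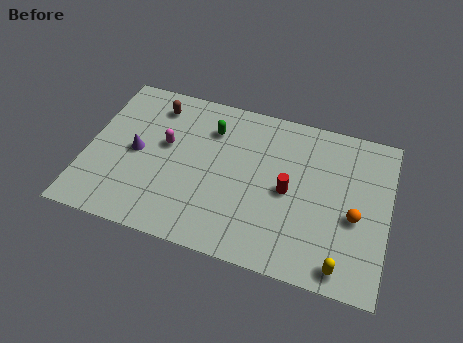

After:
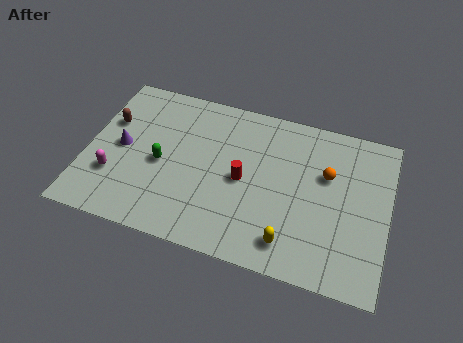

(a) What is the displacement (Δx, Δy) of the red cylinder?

(-2.1, 0.0)

From the two frames, the red cylinder sits at roughly (9.4, 4.2) before and (7.3, 4.2) after.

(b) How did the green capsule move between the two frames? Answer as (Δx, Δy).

(-2.1, -2.6)

The green capsule started near (5.6, 6.6) and ended near (3.5, 4.0).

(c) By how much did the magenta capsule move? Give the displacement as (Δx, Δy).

(-2.2, -2.4)

The magenta capsule was at about (3.6, 5.1) and moved to about (1.4, 2.7).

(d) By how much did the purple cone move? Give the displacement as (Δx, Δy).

(-0.7, 0.1)

From the two frames, the purple cone sits at roughly (2.3, 4.3) before and (1.6, 4.4) after.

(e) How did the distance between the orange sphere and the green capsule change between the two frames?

+0.3

They were about 7.5 units apart before and 7.8 after — 0.3 units further apart.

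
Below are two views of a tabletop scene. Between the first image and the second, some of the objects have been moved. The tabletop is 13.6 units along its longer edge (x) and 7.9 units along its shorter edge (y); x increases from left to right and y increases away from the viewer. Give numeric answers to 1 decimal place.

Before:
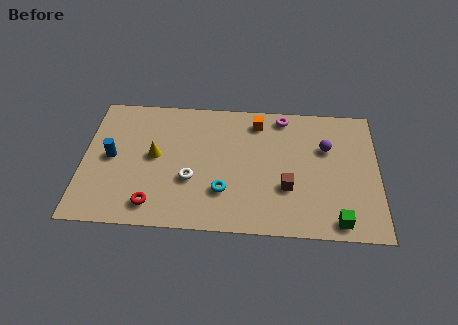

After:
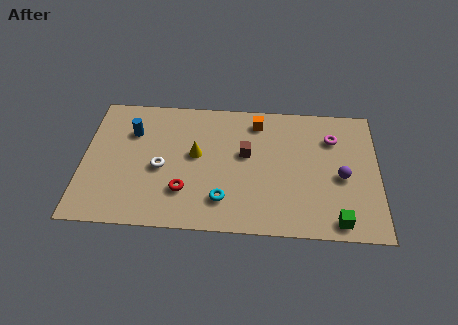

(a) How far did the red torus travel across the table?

1.7

The red torus moved from about (3.3, 1.3) to (4.7, 2.2), a distance of √(1.4² + 0.9²) ≈ 1.7.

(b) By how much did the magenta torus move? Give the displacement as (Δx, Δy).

(2.3, -1.2)

The magenta torus started near (9.2, 7.0) and ended near (11.5, 5.8).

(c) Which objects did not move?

the green cube and the orange cube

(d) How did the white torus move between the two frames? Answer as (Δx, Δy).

(-1.4, 0.6)

The white torus was at about (5.0, 2.9) and moved to about (3.6, 3.5).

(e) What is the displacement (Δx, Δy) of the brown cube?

(-1.9, 1.9)

The brown cube started near (9.4, 2.7) and ended near (7.5, 4.6).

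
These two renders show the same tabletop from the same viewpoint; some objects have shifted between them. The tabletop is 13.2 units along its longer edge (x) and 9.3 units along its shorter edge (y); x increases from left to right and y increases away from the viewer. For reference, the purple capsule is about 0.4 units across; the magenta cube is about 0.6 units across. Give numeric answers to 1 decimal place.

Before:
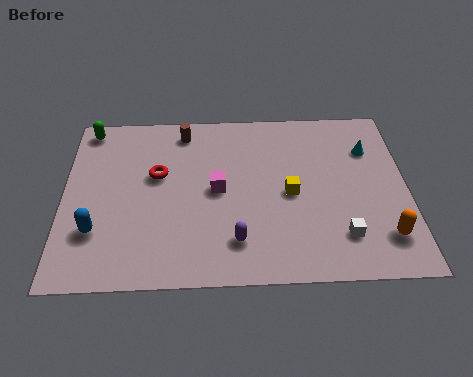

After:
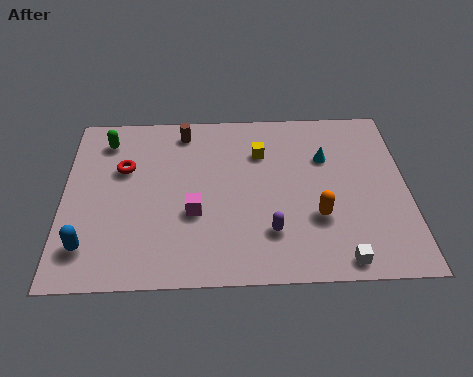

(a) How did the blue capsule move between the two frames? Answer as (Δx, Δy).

(-0.3, -0.8)

The blue capsule was at about (1.3, 2.7) and moved to about (1.0, 1.9).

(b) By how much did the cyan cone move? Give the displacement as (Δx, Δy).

(-1.7, -0.4)

The cyan cone started near (11.8, 6.7) and ended near (10.1, 6.3).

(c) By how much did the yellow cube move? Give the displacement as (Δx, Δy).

(-1.1, 2.3)

The yellow cube was at about (8.7, 4.4) and moved to about (7.6, 6.7).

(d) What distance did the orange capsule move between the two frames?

2.7

The orange capsule was near (12.2, 2.0) before and (9.7, 3.1) after, so it travelled √(2.5² + 1.1²) ≈ 2.7 units.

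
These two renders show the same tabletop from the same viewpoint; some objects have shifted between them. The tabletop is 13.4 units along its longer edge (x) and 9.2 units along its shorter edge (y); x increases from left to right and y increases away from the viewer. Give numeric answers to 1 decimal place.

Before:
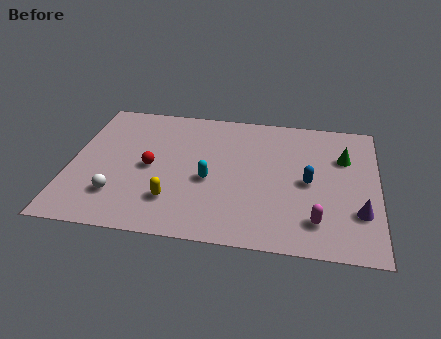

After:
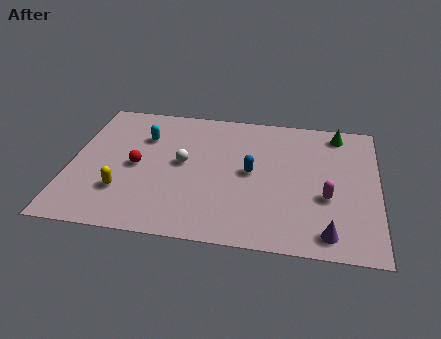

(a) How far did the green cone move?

1.7

The green cone was near (11.9, 6.3) before and (11.6, 8.0) after, so it travelled √(0.3² + 1.7²) ≈ 1.7 units.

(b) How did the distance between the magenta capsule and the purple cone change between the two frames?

+0.3

The distance was about 2.0 in the first image and 2.3 in the second, so they moved 0.3 units further apart.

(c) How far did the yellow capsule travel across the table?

2.2

The yellow capsule was near (4.6, 2.3) before and (2.4, 2.6) after, so it travelled √(2.2² + 0.3²) ≈ 2.2 units.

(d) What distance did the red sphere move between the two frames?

0.6

From (3.5, 4.4) to (2.9, 4.4), the red sphere covered √(0.6² + 0.0²) ≈ 0.6 units.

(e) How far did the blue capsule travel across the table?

2.5

The blue capsule was near (10.4, 4.4) before and (7.9, 4.7) after, so it travelled √(2.5² + 0.3²) ≈ 2.5 units.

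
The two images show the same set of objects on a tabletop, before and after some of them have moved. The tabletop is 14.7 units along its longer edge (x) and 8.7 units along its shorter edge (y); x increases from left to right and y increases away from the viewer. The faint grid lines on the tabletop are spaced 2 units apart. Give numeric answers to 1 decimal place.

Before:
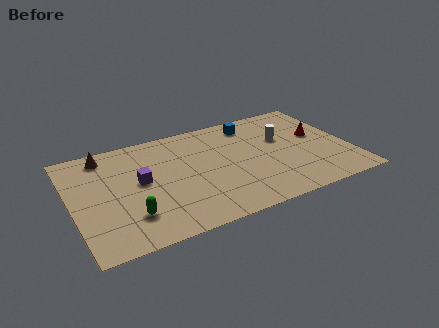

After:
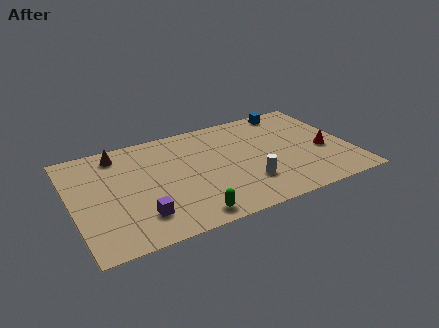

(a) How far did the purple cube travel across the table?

2.7

The purple cube was near (3.6, 4.7) before and (3.3, 2.0) after, so it travelled √(0.3² + 2.7²) ≈ 2.7 units.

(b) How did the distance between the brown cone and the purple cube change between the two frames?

+2.2

Before: roughly 3.2 units apart; after: 5.4. That's 2.2 units further apart.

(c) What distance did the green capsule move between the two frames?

3.1

From (2.8, 2.2) to (5.7, 1.0), the green capsule covered √(2.9² + 1.2²) ≈ 3.1 units.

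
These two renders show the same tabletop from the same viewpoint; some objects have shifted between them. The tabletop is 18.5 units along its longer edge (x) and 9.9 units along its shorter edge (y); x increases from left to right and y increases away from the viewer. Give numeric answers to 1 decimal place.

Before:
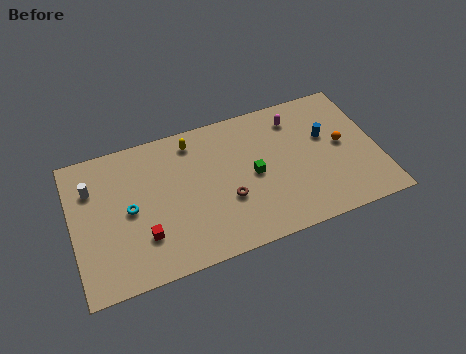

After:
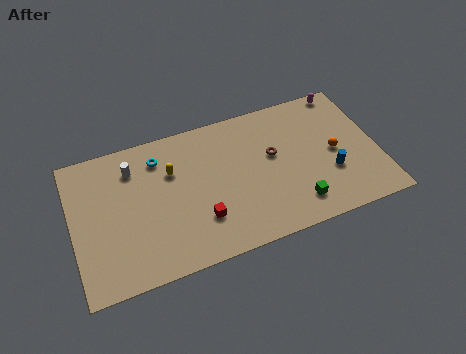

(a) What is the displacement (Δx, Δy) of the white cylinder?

(2.5, 0.6)

From the two frames, the white cylinder sits at roughly (1.3, 7.1) before and (3.8, 7.7) after.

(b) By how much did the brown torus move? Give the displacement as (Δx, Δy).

(3.0, 2.2)

From the two frames, the brown torus sits at roughly (9.2, 3.6) before and (12.2, 5.8) after.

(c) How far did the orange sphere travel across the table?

0.6

The orange sphere moved from about (16.4, 5.2) to (15.9, 4.8), a distance of √(0.5² + 0.4²) ≈ 0.6.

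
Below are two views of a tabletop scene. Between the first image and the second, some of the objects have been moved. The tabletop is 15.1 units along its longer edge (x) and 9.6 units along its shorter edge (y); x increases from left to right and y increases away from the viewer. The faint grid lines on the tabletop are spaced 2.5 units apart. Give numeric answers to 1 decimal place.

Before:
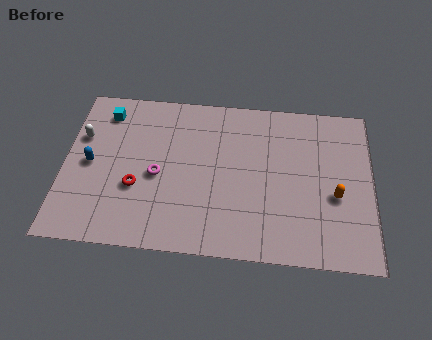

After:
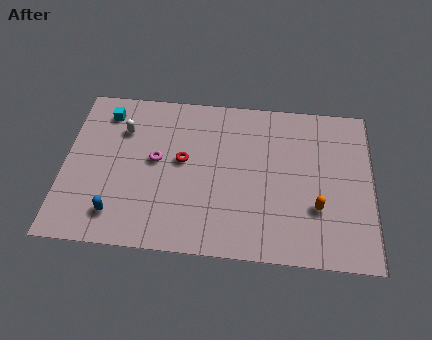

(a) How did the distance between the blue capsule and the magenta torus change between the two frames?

+0.5

Before: roughly 3.3 units apart; after: 3.8. That's 0.5 units further apart.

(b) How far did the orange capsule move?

1.2

The orange capsule was near (13.3, 3.9) before and (12.4, 3.1) after, so it travelled √(0.9² + 0.8²) ≈ 1.2 units.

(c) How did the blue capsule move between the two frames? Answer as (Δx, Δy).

(1.4, -2.9)

From the two frames, the blue capsule sits at roughly (1.3, 4.7) before and (2.7, 1.8) after.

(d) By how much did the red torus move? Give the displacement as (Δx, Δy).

(2.2, 1.8)

The red torus started near (3.6, 3.5) and ended near (5.8, 5.3).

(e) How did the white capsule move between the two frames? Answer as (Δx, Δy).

(2.0, 0.6)

The white capsule was at about (0.8, 6.3) and moved to about (2.8, 6.9).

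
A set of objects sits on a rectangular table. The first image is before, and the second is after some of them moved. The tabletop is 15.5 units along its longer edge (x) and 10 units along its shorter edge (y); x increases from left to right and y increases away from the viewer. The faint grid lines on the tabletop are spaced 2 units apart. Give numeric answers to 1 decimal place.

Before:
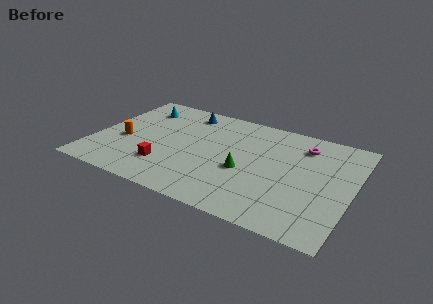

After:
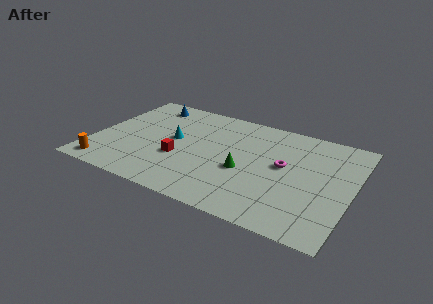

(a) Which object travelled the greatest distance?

the cyan cone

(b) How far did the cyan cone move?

3.5

From (2.2, 7.9) to (4.7, 5.4), the cyan cone covered √(2.5² + 2.5²) ≈ 3.5 units.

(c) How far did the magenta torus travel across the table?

2.6

The magenta torus was near (12.3, 7.9) before and (11.4, 5.5) after, so it travelled √(0.9² + 2.4²) ≈ 2.6 units.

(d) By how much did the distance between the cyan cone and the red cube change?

-4.0

They were about 5.8 units apart before and 1.8 after — 4.0 units closer together.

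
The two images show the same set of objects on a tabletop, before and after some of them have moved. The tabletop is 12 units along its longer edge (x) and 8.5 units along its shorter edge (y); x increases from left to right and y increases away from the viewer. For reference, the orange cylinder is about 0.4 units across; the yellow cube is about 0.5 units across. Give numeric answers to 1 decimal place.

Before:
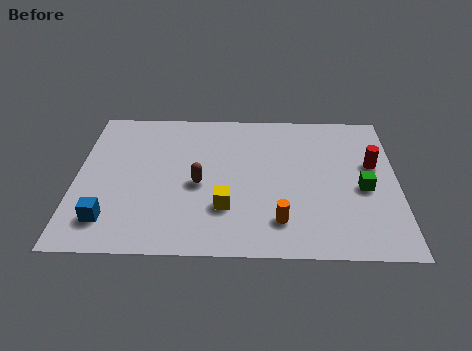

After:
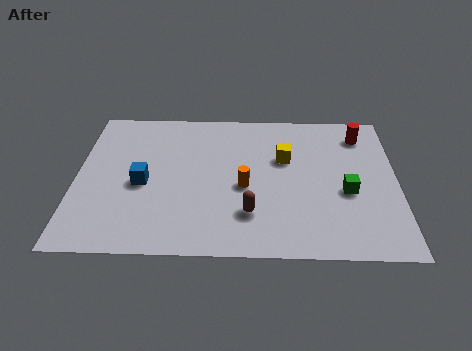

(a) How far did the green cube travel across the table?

0.6

From (10.7, 3.7) to (10.1, 3.5), the green cube covered √(0.6² + 0.2²) ≈ 0.6 units.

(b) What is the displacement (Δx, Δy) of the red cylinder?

(-0.4, 1.8)

The red cylinder was at about (11.1, 5.1) and moved to about (10.7, 6.9).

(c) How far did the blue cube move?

2.4

The blue cube moved from about (1.3, 1.7) to (2.5, 3.8), a distance of √(1.2² + 2.1²) ≈ 2.4.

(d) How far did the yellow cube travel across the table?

3.6

From (5.6, 2.5) to (7.8, 5.4), the yellow cube covered √(2.2² + 2.9²) ≈ 3.6 units.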